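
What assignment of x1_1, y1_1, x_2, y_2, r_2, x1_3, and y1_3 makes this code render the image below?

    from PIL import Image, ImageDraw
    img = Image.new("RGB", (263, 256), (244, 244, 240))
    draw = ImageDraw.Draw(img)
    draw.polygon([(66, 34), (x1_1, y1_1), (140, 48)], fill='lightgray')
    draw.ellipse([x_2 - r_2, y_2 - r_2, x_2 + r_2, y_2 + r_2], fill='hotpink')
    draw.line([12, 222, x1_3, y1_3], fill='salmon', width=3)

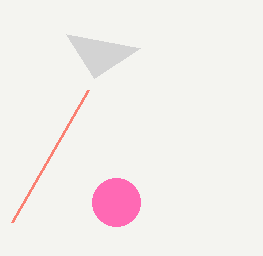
x1_1 = 94; y1_1 = 78; x_2 = 116; y_2 = 202; r_2 = 24; x1_3 = 88; y1_3 = 90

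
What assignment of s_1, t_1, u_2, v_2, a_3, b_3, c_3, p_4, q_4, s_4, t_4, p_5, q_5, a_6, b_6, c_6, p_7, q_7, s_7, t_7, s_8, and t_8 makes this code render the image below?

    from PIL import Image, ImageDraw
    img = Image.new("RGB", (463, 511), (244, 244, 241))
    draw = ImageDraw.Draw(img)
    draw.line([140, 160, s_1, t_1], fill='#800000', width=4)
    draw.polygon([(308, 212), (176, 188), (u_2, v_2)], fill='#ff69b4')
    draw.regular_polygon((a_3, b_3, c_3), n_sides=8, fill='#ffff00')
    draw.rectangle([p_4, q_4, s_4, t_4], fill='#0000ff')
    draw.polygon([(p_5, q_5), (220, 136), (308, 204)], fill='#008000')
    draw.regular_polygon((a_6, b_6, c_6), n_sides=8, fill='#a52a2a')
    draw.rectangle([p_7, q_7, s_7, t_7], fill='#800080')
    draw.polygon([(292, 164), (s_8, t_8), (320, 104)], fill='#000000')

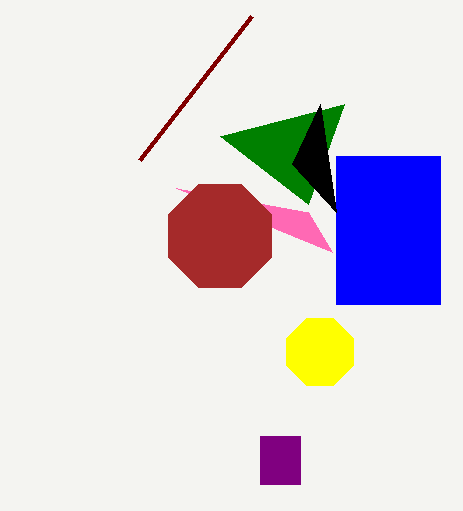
s_1 = 252, t_1 = 16, u_2 = 332, v_2 = 252, a_3 = 320, b_3 = 352, c_3 = 36, p_4 = 336, q_4 = 156, s_4 = 440, t_4 = 304, p_5 = 344, q_5 = 104, a_6 = 220, b_6 = 236, c_6 = 56, p_7 = 260, q_7 = 436, s_7 = 300, t_7 = 484, s_8 = 336, t_8 = 212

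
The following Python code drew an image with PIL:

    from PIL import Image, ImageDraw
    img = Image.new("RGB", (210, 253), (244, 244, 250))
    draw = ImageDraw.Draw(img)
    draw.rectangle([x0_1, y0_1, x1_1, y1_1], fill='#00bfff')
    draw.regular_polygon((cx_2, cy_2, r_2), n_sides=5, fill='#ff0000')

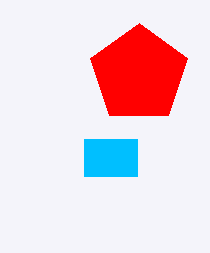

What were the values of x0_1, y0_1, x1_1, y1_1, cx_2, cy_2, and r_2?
x0_1 = 84, y0_1 = 139, x1_1 = 137, y1_1 = 176, cx_2 = 139, cy_2 = 74, r_2 = 51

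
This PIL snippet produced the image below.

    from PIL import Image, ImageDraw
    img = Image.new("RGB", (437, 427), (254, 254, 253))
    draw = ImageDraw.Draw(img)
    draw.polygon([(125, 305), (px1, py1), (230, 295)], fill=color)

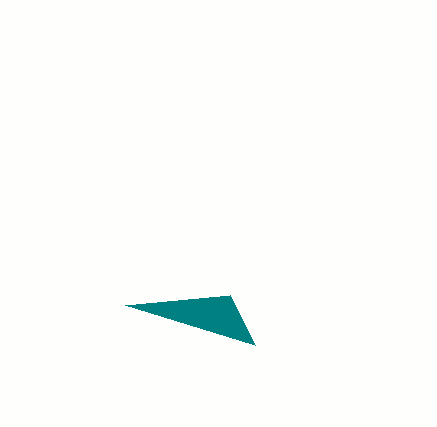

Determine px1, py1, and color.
px1 = 255; py1 = 345; color = 'teal'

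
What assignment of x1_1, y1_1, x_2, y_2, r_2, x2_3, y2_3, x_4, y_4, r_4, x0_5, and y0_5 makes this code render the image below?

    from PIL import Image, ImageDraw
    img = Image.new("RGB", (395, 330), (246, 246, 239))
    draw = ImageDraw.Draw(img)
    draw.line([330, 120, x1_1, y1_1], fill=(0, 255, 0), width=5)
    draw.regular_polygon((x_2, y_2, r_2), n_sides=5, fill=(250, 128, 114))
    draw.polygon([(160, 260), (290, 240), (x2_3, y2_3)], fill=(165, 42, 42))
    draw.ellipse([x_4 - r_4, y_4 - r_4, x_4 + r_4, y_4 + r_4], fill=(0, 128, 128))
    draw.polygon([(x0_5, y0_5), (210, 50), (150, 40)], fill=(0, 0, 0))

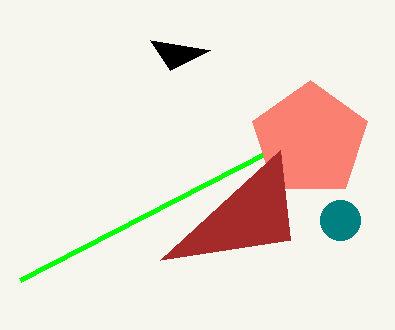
x1_1 = 20, y1_1 = 280, x_2 = 310, y_2 = 140, r_2 = 60, x2_3 = 280, y2_3 = 150, x_4 = 340, y_4 = 220, r_4 = 20, x0_5 = 170, y0_5 = 70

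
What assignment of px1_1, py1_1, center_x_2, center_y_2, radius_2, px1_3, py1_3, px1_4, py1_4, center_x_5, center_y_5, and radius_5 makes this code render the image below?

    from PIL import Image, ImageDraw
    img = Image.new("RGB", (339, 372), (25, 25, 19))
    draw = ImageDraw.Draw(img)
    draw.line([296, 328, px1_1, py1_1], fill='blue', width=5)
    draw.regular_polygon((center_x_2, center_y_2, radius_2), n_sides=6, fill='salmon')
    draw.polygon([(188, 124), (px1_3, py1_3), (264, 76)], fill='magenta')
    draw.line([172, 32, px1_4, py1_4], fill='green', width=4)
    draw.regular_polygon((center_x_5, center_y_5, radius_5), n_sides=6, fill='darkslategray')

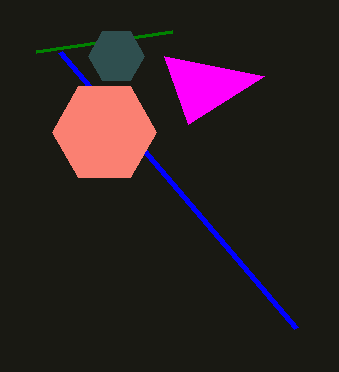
px1_1 = 60, py1_1 = 52, center_x_2 = 104, center_y_2 = 132, radius_2 = 52, px1_3 = 164, py1_3 = 56, px1_4 = 36, py1_4 = 52, center_x_5 = 116, center_y_5 = 56, radius_5 = 28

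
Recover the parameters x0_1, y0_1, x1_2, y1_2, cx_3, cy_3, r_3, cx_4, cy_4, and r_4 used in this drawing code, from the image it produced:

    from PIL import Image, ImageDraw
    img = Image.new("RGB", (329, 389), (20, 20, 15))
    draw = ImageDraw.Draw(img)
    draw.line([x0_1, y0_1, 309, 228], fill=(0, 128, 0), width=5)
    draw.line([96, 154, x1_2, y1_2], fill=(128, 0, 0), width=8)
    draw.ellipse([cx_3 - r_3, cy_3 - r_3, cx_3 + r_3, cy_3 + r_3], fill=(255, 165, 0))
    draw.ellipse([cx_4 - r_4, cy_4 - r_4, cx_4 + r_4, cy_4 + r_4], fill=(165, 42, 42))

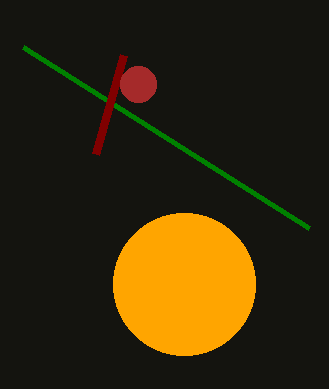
x0_1 = 23, y0_1 = 47, x1_2 = 124, y1_2 = 55, cx_3 = 184, cy_3 = 284, r_3 = 71, cx_4 = 138, cy_4 = 84, r_4 = 18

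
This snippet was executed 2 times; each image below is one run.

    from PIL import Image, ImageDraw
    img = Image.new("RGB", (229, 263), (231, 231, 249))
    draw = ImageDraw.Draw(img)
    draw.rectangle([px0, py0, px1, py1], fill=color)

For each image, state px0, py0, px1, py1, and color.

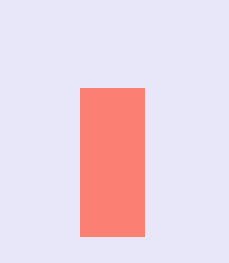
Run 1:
px0 = 80; py0 = 88; px1 = 144; py1 = 236; color = 'salmon'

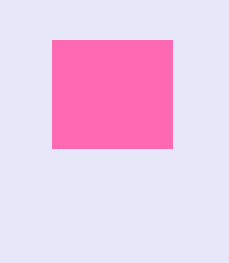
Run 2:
px0 = 52; py0 = 40; px1 = 172; py1 = 148; color = 'hotpink'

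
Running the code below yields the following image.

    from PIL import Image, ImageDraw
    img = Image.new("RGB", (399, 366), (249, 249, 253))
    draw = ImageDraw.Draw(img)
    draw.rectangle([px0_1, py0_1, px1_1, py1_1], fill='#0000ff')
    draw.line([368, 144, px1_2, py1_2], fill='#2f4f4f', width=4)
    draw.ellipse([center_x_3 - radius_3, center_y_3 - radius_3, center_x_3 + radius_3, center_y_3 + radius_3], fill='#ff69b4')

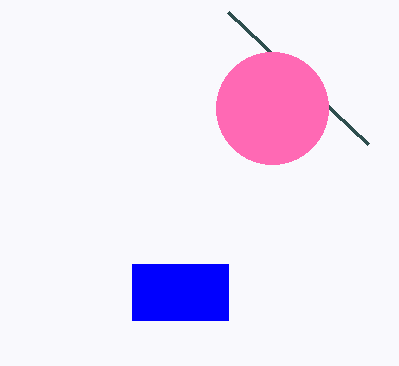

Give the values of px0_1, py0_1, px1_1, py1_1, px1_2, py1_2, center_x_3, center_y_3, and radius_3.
px0_1 = 132; py0_1 = 264; px1_1 = 228; py1_1 = 320; px1_2 = 228; py1_2 = 12; center_x_3 = 272; center_y_3 = 108; radius_3 = 56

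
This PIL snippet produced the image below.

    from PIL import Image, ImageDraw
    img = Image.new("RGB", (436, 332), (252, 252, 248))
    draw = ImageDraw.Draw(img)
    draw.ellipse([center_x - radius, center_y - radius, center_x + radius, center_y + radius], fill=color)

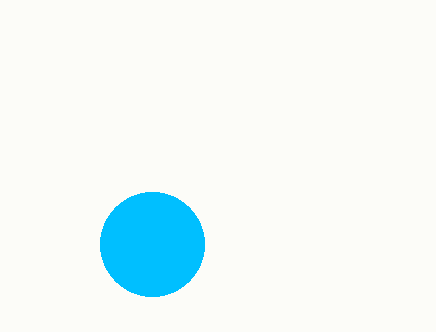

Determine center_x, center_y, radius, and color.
center_x = 152, center_y = 244, radius = 52, color = 'deepskyblue'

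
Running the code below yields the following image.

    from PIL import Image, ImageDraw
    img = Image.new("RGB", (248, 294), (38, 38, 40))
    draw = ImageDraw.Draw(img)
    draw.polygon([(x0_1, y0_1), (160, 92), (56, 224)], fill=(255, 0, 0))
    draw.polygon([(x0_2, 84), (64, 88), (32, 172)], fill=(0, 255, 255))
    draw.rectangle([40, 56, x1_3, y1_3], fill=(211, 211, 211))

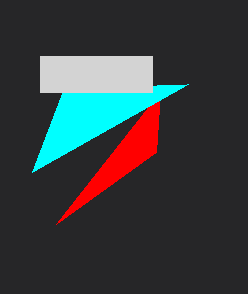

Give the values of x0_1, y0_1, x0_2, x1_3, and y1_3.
x0_1 = 156
y0_1 = 152
x0_2 = 188
x1_3 = 152
y1_3 = 92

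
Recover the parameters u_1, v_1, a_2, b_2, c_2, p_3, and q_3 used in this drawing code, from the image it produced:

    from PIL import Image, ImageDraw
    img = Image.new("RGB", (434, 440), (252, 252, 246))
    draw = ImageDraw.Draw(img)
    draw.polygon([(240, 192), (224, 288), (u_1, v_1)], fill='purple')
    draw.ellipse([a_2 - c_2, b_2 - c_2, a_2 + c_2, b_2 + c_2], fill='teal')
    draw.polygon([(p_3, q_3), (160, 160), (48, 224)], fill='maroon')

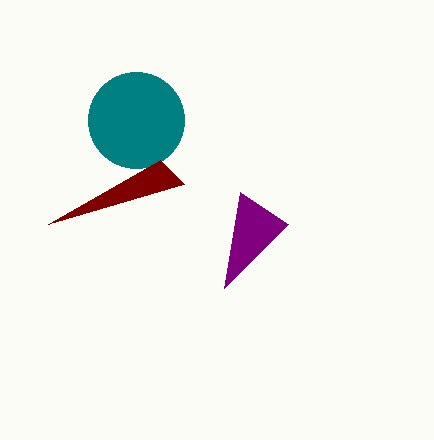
u_1 = 288; v_1 = 224; a_2 = 136; b_2 = 120; c_2 = 48; p_3 = 184; q_3 = 184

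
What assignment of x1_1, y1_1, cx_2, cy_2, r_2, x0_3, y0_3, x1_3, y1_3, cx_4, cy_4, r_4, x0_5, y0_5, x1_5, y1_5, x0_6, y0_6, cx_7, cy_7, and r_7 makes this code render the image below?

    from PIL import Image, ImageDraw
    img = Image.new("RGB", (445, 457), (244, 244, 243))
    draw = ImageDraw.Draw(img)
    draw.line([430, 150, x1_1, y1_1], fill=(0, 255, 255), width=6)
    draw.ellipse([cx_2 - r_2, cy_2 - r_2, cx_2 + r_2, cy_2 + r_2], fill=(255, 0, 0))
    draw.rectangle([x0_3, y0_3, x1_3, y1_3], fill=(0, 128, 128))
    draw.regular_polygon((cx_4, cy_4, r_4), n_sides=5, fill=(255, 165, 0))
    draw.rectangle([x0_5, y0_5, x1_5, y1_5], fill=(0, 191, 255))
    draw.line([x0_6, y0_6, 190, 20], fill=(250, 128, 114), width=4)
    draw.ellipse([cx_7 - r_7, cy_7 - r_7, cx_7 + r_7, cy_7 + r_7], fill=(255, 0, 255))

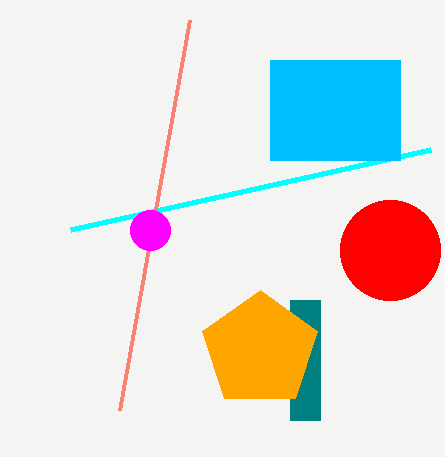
x1_1 = 70
y1_1 = 230
cx_2 = 390
cy_2 = 250
r_2 = 50
x0_3 = 290
y0_3 = 300
x1_3 = 320
y1_3 = 420
cx_4 = 260
cy_4 = 350
r_4 = 60
x0_5 = 270
y0_5 = 60
x1_5 = 400
y1_5 = 160
x0_6 = 120
y0_6 = 410
cx_7 = 150
cy_7 = 230
r_7 = 20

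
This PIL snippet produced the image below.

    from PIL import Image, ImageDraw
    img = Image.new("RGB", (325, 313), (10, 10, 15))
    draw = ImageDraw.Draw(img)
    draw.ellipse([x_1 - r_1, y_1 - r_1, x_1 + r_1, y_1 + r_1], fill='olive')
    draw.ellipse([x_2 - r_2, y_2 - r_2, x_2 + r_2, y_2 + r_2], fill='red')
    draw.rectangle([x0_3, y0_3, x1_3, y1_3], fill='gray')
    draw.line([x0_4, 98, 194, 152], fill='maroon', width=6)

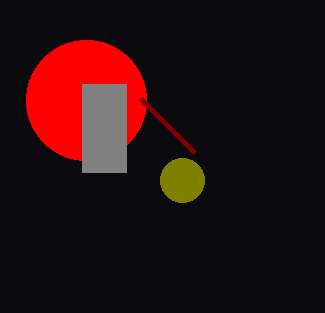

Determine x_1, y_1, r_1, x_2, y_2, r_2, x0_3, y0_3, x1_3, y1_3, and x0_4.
x_1 = 182; y_1 = 180; r_1 = 22; x_2 = 86; y_2 = 100; r_2 = 60; x0_3 = 82; y0_3 = 84; x1_3 = 126; y1_3 = 172; x0_4 = 140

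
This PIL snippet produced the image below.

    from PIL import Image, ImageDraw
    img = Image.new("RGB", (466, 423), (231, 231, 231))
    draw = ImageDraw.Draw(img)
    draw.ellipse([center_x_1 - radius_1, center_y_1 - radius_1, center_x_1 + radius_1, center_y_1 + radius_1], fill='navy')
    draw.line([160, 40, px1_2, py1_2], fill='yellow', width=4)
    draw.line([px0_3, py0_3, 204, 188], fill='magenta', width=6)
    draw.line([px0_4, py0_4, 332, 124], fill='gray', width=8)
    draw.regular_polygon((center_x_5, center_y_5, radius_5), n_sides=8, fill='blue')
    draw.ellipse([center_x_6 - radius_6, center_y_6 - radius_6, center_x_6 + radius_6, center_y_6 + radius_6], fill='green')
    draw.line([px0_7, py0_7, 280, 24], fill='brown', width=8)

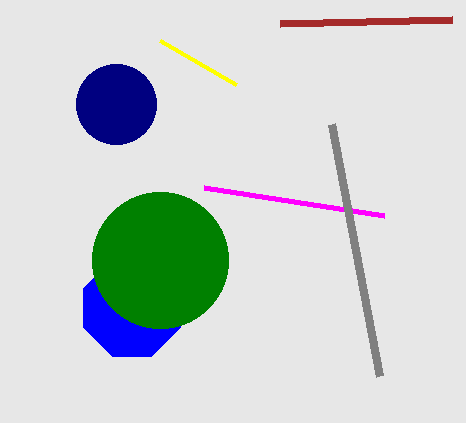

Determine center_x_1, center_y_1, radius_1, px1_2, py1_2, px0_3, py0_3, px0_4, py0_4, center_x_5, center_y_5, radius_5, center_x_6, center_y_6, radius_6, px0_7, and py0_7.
center_x_1 = 116, center_y_1 = 104, radius_1 = 40, px1_2 = 236, py1_2 = 84, px0_3 = 384, py0_3 = 216, px0_4 = 380, py0_4 = 376, center_x_5 = 132, center_y_5 = 308, radius_5 = 52, center_x_6 = 160, center_y_6 = 260, radius_6 = 68, px0_7 = 452, py0_7 = 20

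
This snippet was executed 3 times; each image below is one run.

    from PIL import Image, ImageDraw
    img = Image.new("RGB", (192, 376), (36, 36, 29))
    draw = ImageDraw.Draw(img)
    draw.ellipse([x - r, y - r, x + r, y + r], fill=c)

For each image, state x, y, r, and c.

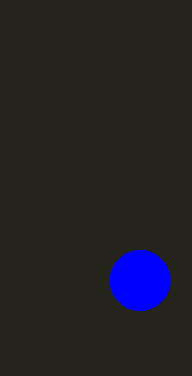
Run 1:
x = 140, y = 280, r = 30, c = 'blue'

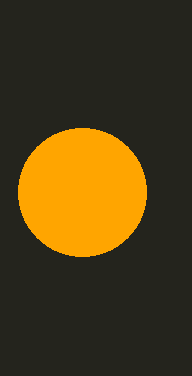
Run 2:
x = 82; y = 192; r = 64; c = 'orange'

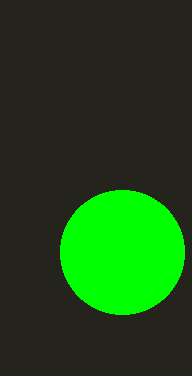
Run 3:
x = 122, y = 252, r = 62, c = 'lime'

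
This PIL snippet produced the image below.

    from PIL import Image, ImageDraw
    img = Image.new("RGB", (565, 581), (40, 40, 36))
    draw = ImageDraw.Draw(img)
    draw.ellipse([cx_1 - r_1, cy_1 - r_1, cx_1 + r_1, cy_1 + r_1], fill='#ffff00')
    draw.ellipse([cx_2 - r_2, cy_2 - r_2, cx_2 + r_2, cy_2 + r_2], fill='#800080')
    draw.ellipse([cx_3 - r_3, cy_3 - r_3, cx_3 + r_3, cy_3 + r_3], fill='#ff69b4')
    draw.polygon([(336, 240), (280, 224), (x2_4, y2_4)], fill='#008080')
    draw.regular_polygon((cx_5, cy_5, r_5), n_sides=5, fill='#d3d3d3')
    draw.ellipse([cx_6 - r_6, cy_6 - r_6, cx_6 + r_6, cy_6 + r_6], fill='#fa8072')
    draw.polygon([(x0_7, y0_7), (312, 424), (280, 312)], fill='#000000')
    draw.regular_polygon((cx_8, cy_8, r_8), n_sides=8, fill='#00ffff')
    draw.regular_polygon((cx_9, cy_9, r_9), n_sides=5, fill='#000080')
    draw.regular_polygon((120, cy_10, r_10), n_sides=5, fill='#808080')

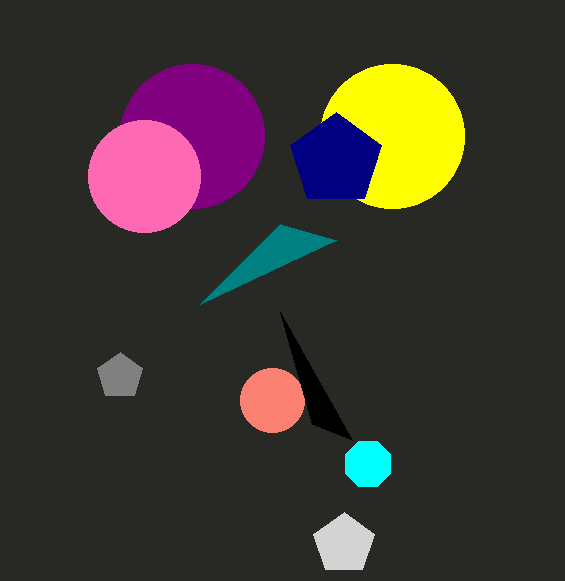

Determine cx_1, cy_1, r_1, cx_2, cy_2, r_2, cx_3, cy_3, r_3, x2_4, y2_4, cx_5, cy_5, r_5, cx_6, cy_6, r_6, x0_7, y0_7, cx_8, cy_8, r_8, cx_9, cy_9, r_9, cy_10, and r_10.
cx_1 = 392, cy_1 = 136, r_1 = 72, cx_2 = 192, cy_2 = 136, r_2 = 72, cx_3 = 144, cy_3 = 176, r_3 = 56, x2_4 = 200, y2_4 = 304, cx_5 = 344, cy_5 = 544, r_5 = 32, cx_6 = 272, cy_6 = 400, r_6 = 32, x0_7 = 352, y0_7 = 440, cx_8 = 368, cy_8 = 464, r_8 = 24, cx_9 = 336, cy_9 = 160, r_9 = 48, cy_10 = 376, r_10 = 24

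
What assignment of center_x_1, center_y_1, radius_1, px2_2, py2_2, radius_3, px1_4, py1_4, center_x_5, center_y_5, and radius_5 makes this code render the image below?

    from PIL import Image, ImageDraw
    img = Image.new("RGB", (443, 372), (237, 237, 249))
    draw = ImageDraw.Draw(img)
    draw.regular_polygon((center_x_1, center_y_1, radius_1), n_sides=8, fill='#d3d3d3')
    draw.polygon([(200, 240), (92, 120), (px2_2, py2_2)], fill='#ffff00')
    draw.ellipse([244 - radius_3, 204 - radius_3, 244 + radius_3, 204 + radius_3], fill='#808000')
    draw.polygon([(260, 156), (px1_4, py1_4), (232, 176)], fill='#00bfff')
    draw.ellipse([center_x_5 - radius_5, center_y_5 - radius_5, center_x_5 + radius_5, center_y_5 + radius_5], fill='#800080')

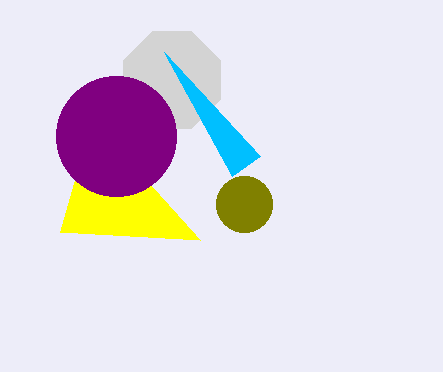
center_x_1 = 172; center_y_1 = 80; radius_1 = 52; px2_2 = 60; py2_2 = 232; radius_3 = 28; px1_4 = 164; py1_4 = 52; center_x_5 = 116; center_y_5 = 136; radius_5 = 60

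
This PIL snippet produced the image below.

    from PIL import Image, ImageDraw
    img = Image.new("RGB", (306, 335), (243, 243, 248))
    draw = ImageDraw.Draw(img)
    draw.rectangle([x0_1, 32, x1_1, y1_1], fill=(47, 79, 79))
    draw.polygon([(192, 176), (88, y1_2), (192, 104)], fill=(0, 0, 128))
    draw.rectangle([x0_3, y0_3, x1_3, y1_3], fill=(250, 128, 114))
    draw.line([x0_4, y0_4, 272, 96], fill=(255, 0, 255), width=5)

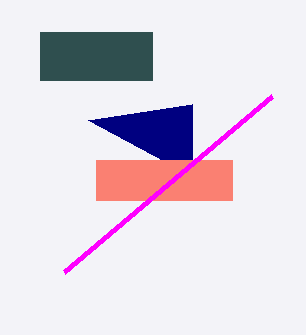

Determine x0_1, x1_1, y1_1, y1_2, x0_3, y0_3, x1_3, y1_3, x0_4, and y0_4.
x0_1 = 40; x1_1 = 152; y1_1 = 80; y1_2 = 120; x0_3 = 96; y0_3 = 160; x1_3 = 232; y1_3 = 200; x0_4 = 64; y0_4 = 272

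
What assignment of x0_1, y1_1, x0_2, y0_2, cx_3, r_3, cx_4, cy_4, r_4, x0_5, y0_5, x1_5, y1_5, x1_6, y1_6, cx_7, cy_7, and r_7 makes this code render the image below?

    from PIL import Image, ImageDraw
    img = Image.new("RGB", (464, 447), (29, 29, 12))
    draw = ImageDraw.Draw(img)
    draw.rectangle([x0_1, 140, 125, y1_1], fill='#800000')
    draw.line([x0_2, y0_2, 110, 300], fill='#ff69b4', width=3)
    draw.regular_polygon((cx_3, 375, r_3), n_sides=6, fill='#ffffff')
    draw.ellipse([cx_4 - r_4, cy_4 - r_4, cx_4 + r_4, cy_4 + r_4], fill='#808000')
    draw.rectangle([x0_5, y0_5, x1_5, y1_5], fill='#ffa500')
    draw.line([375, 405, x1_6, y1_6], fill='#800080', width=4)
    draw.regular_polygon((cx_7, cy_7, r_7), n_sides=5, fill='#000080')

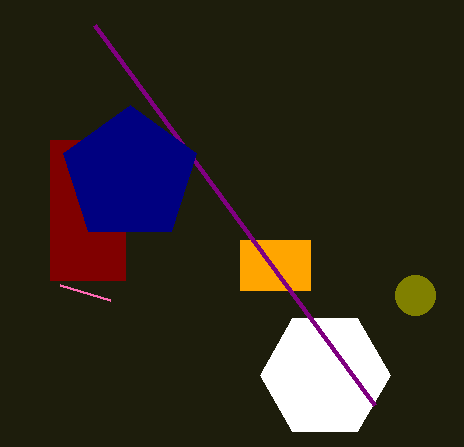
x0_1 = 50, y1_1 = 280, x0_2 = 60, y0_2 = 285, cx_3 = 325, r_3 = 65, cx_4 = 415, cy_4 = 295, r_4 = 20, x0_5 = 240, y0_5 = 240, x1_5 = 310, y1_5 = 290, x1_6 = 95, y1_6 = 25, cx_7 = 130, cy_7 = 175, r_7 = 70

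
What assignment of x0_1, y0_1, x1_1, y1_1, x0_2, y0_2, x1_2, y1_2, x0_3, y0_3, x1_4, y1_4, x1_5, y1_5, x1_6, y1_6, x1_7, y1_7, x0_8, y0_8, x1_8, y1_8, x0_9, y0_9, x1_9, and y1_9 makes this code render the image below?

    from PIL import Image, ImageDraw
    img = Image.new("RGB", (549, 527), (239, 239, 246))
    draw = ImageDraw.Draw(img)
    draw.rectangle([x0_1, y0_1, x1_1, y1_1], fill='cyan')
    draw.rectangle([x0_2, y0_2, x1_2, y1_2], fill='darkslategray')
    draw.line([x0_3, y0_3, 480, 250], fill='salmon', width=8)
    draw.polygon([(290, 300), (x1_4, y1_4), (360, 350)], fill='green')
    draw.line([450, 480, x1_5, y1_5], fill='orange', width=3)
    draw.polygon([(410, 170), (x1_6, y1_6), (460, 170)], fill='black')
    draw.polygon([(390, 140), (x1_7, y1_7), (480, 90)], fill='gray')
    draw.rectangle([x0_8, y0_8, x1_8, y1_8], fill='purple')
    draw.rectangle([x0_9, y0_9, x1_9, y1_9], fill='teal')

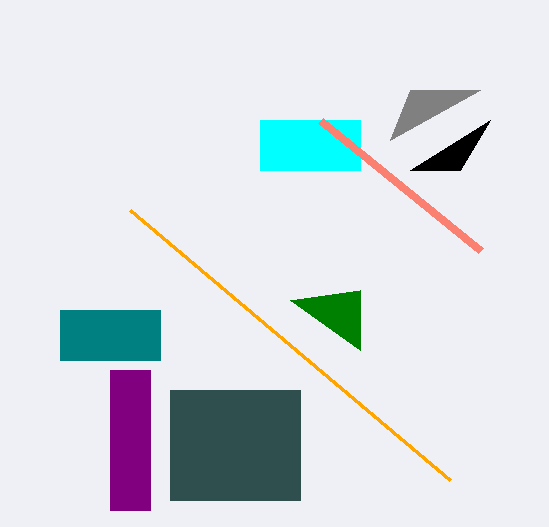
x0_1 = 260, y0_1 = 120, x1_1 = 360, y1_1 = 170, x0_2 = 170, y0_2 = 390, x1_2 = 300, y1_2 = 500, x0_3 = 320, y0_3 = 120, x1_4 = 360, y1_4 = 290, x1_5 = 130, y1_5 = 210, x1_6 = 490, y1_6 = 120, x1_7 = 410, y1_7 = 90, x0_8 = 110, y0_8 = 370, x1_8 = 150, y1_8 = 510, x0_9 = 60, y0_9 = 310, x1_9 = 160, y1_9 = 360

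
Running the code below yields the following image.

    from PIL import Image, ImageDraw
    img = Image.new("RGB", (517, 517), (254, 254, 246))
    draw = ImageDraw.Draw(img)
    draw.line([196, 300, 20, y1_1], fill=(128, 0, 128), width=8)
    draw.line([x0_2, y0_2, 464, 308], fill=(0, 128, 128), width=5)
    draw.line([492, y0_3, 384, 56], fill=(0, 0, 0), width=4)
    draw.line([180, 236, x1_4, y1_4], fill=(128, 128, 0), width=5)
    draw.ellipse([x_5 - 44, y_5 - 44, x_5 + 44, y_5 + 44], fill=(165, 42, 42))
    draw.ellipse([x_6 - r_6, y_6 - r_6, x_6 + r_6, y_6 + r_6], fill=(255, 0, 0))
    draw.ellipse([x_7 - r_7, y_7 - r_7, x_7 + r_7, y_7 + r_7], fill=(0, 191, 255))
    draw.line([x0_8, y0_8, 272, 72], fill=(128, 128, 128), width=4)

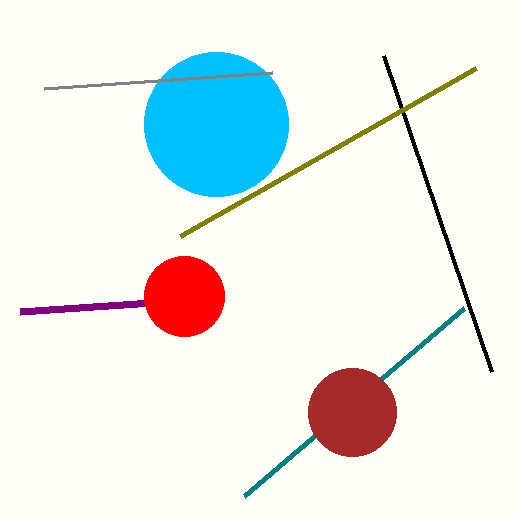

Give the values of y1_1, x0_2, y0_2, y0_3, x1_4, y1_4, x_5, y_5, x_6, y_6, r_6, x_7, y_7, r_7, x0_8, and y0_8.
y1_1 = 312
x0_2 = 244
y0_2 = 496
y0_3 = 372
x1_4 = 476
y1_4 = 68
x_5 = 352
y_5 = 412
x_6 = 184
y_6 = 296
r_6 = 40
x_7 = 216
y_7 = 124
r_7 = 72
x0_8 = 44
y0_8 = 88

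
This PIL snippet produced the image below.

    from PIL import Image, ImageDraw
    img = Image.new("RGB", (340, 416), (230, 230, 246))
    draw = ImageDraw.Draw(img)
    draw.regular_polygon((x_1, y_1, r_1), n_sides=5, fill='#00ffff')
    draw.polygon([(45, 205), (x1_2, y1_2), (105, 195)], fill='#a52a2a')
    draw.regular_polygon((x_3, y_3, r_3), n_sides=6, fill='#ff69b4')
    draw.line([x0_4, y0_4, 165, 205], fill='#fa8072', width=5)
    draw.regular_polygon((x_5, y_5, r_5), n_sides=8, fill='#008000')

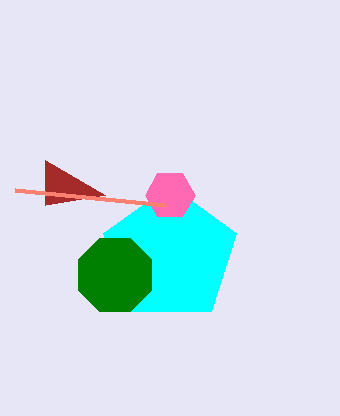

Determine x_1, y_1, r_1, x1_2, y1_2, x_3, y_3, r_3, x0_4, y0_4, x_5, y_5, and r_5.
x_1 = 170; y_1 = 255; r_1 = 70; x1_2 = 45; y1_2 = 160; x_3 = 170; y_3 = 195; r_3 = 25; x0_4 = 15; y0_4 = 190; x_5 = 115; y_5 = 275; r_5 = 40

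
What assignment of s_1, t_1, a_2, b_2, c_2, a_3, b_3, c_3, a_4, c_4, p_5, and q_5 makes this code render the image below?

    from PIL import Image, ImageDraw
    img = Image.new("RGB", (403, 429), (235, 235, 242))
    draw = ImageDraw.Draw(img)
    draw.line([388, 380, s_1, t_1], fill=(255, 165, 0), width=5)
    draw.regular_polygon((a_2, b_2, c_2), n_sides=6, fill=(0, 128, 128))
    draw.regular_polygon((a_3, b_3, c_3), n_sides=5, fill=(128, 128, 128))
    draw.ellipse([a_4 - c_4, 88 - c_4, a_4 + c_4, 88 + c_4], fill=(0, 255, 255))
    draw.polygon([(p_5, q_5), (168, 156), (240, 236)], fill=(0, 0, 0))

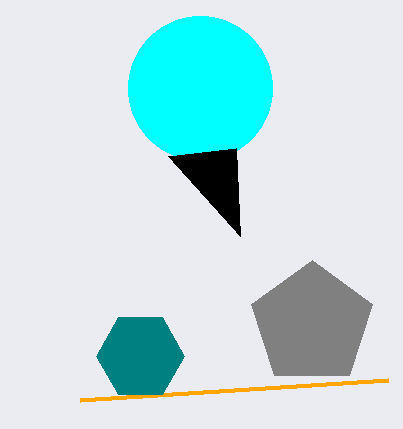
s_1 = 80
t_1 = 400
a_2 = 140
b_2 = 356
c_2 = 44
a_3 = 312
b_3 = 324
c_3 = 64
a_4 = 200
c_4 = 72
p_5 = 236
q_5 = 148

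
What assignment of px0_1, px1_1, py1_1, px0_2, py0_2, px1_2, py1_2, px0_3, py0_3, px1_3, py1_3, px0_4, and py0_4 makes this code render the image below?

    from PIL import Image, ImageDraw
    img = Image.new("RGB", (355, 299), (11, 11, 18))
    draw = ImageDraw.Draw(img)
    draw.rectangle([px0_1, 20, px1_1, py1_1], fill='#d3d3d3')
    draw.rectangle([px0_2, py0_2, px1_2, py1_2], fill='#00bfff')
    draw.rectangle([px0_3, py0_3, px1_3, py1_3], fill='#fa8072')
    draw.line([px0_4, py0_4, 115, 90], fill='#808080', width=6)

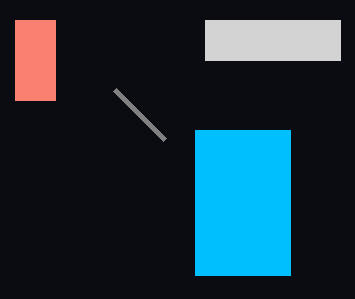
px0_1 = 205; px1_1 = 340; py1_1 = 60; px0_2 = 195; py0_2 = 130; px1_2 = 290; py1_2 = 275; px0_3 = 15; py0_3 = 20; px1_3 = 55; py1_3 = 100; px0_4 = 165; py0_4 = 140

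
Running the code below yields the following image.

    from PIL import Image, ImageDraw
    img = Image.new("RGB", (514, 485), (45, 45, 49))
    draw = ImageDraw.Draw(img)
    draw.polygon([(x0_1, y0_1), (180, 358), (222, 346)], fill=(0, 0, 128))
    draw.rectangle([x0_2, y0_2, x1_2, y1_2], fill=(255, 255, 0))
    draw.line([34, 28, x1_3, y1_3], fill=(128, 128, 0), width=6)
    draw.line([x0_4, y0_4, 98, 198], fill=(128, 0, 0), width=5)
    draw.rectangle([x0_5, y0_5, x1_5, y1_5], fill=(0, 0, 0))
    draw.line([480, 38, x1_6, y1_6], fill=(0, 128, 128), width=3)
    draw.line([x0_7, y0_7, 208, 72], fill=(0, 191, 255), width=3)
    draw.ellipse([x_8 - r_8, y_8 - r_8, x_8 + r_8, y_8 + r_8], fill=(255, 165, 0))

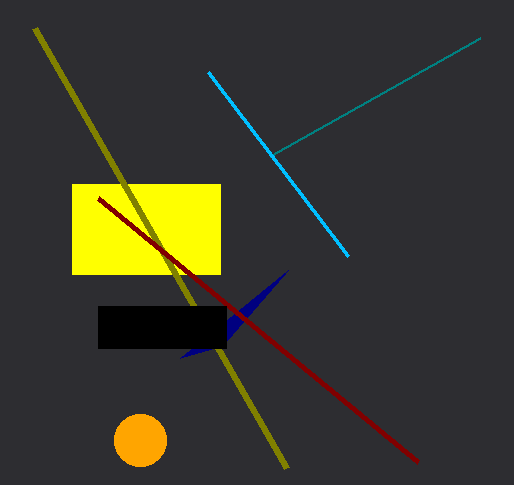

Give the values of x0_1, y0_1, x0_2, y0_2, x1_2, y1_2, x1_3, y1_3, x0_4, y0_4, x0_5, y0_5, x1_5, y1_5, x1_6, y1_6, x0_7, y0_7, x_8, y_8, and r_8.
x0_1 = 288
y0_1 = 270
x0_2 = 72
y0_2 = 184
x1_2 = 220
y1_2 = 274
x1_3 = 286
y1_3 = 468
x0_4 = 418
y0_4 = 462
x0_5 = 98
y0_5 = 306
x1_5 = 226
y1_5 = 348
x1_6 = 270
y1_6 = 156
x0_7 = 348
y0_7 = 256
x_8 = 140
y_8 = 440
r_8 = 26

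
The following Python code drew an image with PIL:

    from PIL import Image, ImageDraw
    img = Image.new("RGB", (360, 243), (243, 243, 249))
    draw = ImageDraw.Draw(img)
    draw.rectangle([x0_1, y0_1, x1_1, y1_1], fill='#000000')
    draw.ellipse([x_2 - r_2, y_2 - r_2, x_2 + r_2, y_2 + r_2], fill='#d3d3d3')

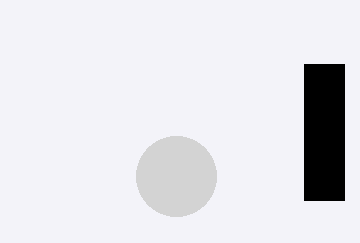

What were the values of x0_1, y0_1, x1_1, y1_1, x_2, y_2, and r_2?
x0_1 = 304; y0_1 = 64; x1_1 = 344; y1_1 = 200; x_2 = 176; y_2 = 176; r_2 = 40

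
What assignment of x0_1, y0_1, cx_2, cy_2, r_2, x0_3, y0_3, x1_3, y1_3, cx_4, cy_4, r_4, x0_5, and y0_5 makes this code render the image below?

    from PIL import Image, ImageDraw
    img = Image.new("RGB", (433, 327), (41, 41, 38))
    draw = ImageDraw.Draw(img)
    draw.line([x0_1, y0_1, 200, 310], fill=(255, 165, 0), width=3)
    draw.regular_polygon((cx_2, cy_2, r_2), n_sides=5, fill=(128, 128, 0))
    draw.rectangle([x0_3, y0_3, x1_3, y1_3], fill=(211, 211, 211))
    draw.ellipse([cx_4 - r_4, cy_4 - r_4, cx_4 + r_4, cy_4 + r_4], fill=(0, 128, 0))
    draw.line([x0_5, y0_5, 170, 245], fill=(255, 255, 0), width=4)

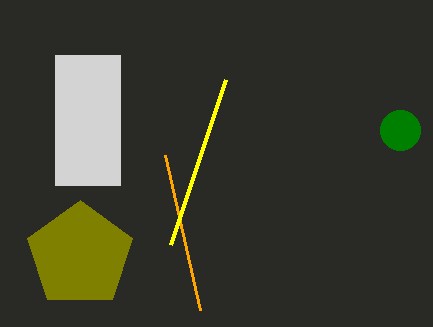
x0_1 = 165; y0_1 = 155; cx_2 = 80; cy_2 = 255; r_2 = 55; x0_3 = 55; y0_3 = 55; x1_3 = 120; y1_3 = 185; cx_4 = 400; cy_4 = 130; r_4 = 20; x0_5 = 225; y0_5 = 80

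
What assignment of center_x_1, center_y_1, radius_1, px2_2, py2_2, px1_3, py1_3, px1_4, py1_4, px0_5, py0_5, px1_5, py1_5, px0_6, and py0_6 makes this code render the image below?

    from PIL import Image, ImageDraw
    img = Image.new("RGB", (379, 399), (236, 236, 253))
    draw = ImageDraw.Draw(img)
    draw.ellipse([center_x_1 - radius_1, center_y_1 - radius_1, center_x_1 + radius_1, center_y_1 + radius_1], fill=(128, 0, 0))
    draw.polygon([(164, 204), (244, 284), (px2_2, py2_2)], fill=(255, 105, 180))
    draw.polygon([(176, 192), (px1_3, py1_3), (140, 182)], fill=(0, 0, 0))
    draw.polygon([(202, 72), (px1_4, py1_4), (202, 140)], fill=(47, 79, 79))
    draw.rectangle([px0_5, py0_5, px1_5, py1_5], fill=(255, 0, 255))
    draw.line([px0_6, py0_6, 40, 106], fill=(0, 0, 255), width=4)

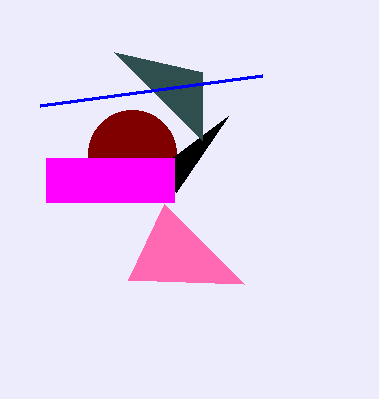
center_x_1 = 132
center_y_1 = 154
radius_1 = 44
px2_2 = 128
py2_2 = 280
px1_3 = 228
py1_3 = 116
px1_4 = 114
py1_4 = 52
px0_5 = 46
py0_5 = 158
px1_5 = 174
py1_5 = 202
px0_6 = 262
py0_6 = 76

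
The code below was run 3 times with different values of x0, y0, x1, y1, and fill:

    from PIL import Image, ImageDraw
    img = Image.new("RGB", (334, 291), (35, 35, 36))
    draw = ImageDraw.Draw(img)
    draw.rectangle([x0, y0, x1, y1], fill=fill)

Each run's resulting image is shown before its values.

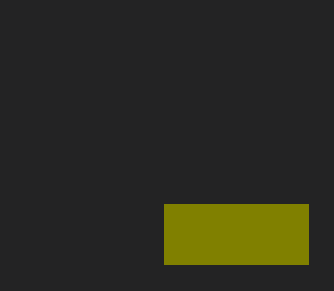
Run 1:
x0 = 164; y0 = 204; x1 = 308; y1 = 264; fill = 'olive'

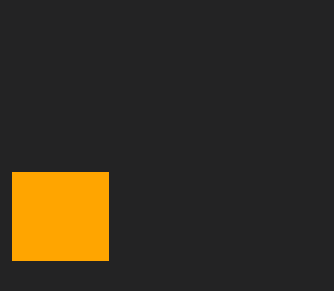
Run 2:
x0 = 12, y0 = 172, x1 = 108, y1 = 260, fill = 'orange'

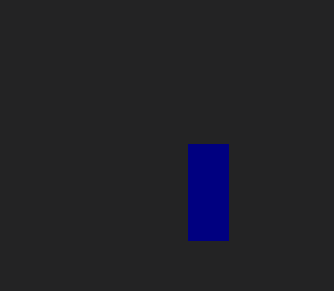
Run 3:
x0 = 188, y0 = 144, x1 = 228, y1 = 240, fill = 'navy'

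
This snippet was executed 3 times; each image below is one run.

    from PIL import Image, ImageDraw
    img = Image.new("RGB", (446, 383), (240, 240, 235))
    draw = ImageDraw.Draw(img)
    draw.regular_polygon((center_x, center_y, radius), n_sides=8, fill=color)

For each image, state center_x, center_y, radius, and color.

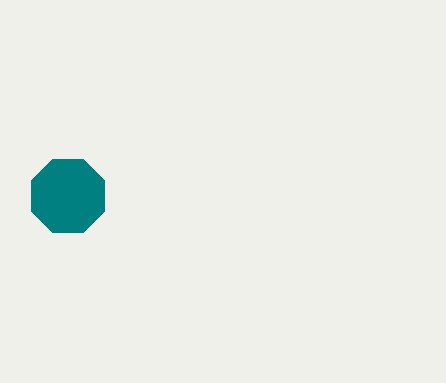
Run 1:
center_x = 68; center_y = 196; radius = 40; color = 'teal'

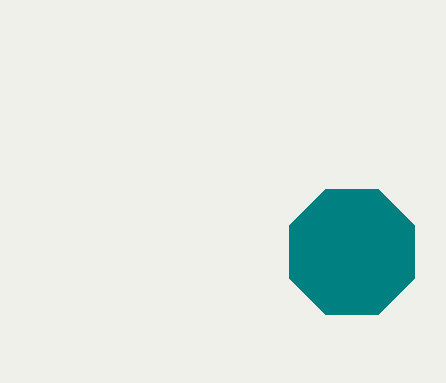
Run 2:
center_x = 352, center_y = 252, radius = 68, color = 'teal'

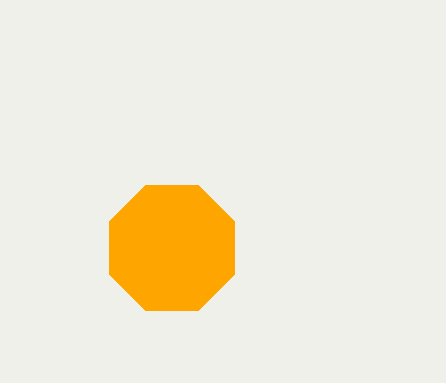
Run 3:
center_x = 172; center_y = 248; radius = 68; color = 'orange'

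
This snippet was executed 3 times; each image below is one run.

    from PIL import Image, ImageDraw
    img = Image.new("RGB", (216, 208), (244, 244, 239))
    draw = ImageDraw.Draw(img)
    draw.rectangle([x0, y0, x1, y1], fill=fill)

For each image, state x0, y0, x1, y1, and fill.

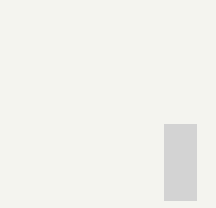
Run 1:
x0 = 164, y0 = 124, x1 = 196, y1 = 200, fill = 'lightgray'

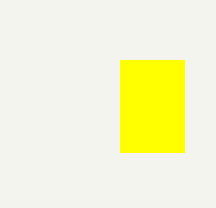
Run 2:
x0 = 120, y0 = 60, x1 = 184, y1 = 152, fill = 'yellow'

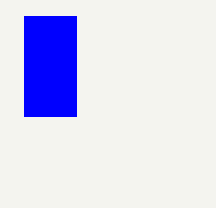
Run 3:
x0 = 24
y0 = 16
x1 = 76
y1 = 116
fill = 'blue'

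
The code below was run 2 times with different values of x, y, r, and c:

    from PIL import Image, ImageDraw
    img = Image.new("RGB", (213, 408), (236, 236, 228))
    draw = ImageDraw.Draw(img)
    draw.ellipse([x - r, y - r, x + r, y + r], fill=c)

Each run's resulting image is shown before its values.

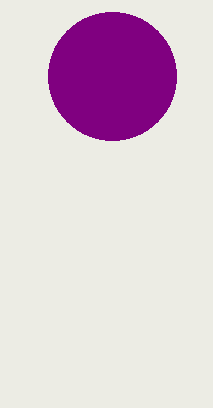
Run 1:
x = 112, y = 76, r = 64, c = 'purple'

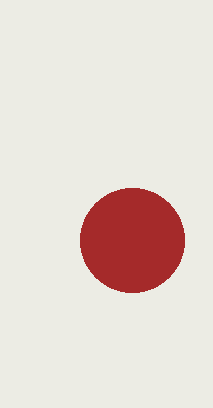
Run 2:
x = 132; y = 240; r = 52; c = 'brown'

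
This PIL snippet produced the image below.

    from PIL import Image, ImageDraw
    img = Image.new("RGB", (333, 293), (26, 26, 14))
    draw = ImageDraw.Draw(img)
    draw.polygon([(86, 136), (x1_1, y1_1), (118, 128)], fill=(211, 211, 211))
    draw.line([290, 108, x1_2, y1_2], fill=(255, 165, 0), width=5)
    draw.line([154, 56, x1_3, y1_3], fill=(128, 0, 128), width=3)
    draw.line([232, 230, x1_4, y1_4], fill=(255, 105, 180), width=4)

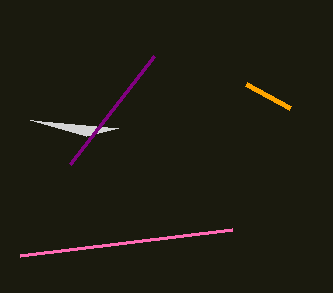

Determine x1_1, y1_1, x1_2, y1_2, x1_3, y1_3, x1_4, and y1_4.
x1_1 = 30; y1_1 = 120; x1_2 = 246; y1_2 = 84; x1_3 = 70; y1_3 = 164; x1_4 = 20; y1_4 = 256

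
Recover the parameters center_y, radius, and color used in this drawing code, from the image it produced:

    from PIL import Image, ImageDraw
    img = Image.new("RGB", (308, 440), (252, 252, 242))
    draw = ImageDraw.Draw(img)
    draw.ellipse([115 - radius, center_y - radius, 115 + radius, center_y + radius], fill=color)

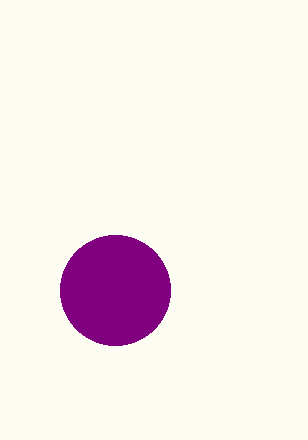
center_y = 290
radius = 55
color = 'purple'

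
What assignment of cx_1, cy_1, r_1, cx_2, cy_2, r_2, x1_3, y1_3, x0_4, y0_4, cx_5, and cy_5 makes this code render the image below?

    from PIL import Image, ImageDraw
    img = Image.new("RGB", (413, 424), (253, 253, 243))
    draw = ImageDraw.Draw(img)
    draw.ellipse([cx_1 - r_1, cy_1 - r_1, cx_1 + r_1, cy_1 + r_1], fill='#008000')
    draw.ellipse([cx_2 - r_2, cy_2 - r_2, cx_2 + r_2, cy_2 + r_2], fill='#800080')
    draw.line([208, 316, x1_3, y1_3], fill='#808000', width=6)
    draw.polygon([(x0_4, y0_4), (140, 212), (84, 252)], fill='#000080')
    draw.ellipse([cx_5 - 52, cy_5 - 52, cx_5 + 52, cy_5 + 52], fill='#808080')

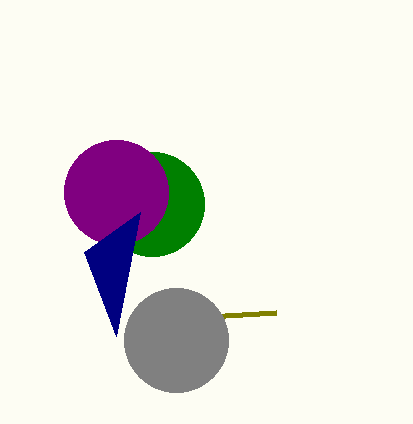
cx_1 = 152
cy_1 = 204
r_1 = 52
cx_2 = 116
cy_2 = 192
r_2 = 52
x1_3 = 276
y1_3 = 312
x0_4 = 116
y0_4 = 336
cx_5 = 176
cy_5 = 340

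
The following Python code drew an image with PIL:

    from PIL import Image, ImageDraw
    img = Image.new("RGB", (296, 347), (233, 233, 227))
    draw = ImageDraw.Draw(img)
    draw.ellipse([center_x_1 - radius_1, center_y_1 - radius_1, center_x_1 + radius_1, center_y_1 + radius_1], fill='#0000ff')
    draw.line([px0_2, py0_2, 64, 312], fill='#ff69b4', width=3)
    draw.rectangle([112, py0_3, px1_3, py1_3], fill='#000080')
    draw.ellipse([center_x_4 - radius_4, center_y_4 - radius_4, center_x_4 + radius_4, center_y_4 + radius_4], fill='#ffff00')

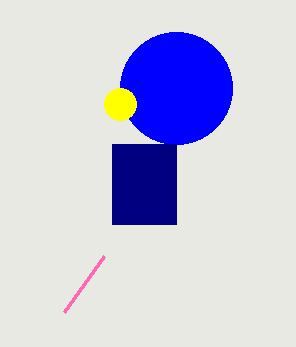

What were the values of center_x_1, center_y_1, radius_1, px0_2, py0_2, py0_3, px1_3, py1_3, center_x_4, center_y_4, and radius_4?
center_x_1 = 176, center_y_1 = 88, radius_1 = 56, px0_2 = 104, py0_2 = 256, py0_3 = 144, px1_3 = 176, py1_3 = 224, center_x_4 = 120, center_y_4 = 104, radius_4 = 16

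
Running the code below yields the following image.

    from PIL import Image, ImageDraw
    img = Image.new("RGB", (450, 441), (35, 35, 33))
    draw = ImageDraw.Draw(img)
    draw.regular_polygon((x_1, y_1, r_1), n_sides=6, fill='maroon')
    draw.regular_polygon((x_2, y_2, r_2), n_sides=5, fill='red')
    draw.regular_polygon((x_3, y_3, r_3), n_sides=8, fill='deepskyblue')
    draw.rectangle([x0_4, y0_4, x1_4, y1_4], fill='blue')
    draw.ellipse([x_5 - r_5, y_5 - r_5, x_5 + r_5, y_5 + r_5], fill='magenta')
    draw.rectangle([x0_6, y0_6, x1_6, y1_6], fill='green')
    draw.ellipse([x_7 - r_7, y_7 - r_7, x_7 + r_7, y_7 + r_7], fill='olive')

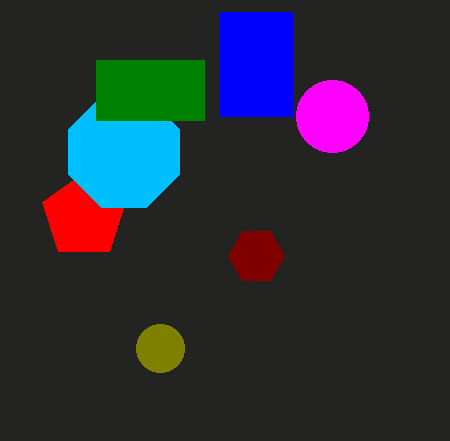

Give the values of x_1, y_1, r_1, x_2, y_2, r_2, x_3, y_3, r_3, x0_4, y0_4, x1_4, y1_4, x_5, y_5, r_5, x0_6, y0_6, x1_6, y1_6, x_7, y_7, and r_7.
x_1 = 256, y_1 = 256, r_1 = 28, x_2 = 84, y_2 = 216, r_2 = 44, x_3 = 124, y_3 = 152, r_3 = 60, x0_4 = 220, y0_4 = 12, x1_4 = 292, y1_4 = 116, x_5 = 332, y_5 = 116, r_5 = 36, x0_6 = 96, y0_6 = 60, x1_6 = 204, y1_6 = 120, x_7 = 160, y_7 = 348, r_7 = 24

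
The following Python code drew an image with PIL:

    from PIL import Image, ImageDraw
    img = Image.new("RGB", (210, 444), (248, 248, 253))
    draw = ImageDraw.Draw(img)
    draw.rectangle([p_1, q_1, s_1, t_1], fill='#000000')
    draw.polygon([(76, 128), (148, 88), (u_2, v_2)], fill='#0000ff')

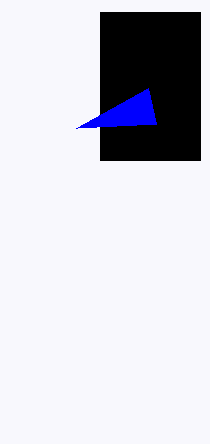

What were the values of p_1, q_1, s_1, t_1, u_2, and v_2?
p_1 = 100
q_1 = 12
s_1 = 200
t_1 = 160
u_2 = 156
v_2 = 124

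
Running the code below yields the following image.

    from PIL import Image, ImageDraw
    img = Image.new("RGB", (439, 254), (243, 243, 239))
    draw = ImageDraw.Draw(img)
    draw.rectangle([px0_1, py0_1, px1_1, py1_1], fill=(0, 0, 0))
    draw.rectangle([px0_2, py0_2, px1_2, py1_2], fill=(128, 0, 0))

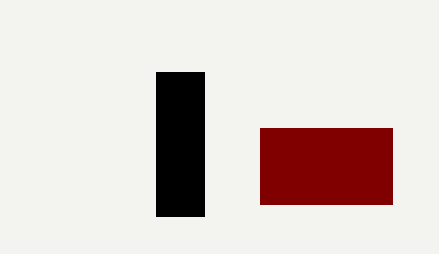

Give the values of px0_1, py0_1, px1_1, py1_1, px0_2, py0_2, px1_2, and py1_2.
px0_1 = 156
py0_1 = 72
px1_1 = 204
py1_1 = 216
px0_2 = 260
py0_2 = 128
px1_2 = 392
py1_2 = 204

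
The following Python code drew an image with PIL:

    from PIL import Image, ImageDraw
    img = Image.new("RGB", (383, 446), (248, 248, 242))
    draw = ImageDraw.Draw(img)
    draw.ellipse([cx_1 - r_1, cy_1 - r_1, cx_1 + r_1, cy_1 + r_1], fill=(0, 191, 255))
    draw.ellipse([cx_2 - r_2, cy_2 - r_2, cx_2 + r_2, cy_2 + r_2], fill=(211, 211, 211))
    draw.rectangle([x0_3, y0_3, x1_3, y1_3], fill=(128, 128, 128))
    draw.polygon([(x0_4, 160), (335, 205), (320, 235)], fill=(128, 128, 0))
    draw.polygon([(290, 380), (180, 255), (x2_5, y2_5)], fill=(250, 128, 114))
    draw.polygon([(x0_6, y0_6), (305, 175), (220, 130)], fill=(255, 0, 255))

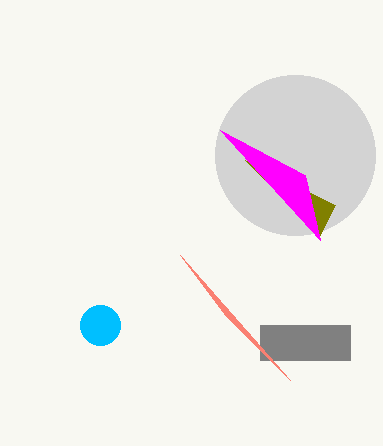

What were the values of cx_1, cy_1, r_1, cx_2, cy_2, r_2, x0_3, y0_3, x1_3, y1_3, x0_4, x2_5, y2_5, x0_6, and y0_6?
cx_1 = 100; cy_1 = 325; r_1 = 20; cx_2 = 295; cy_2 = 155; r_2 = 80; x0_3 = 260; y0_3 = 325; x1_3 = 350; y1_3 = 360; x0_4 = 245; x2_5 = 225; y2_5 = 315; x0_6 = 320; y0_6 = 240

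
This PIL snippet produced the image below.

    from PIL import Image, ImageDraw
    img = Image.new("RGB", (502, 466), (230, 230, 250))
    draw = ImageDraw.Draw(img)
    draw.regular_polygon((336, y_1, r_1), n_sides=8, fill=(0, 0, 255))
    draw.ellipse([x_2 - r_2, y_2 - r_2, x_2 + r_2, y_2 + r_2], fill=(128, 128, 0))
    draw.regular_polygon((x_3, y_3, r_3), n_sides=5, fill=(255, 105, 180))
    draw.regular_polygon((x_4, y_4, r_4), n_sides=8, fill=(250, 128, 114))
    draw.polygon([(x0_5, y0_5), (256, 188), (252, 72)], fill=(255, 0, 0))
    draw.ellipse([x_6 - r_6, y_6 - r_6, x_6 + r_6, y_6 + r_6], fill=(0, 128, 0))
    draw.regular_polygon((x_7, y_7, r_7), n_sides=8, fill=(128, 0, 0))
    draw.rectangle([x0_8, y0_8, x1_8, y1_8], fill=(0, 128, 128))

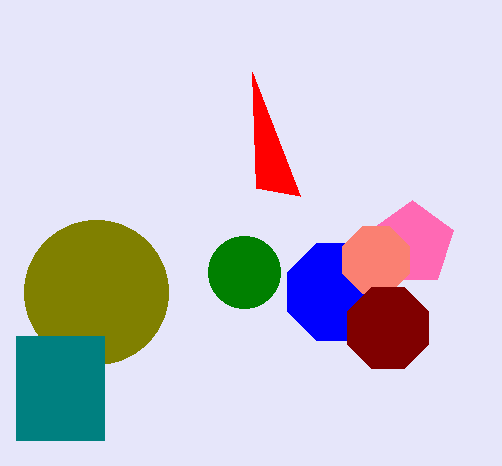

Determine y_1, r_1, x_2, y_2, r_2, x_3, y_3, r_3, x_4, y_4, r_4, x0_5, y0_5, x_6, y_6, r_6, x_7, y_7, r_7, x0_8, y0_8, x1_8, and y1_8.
y_1 = 292
r_1 = 52
x_2 = 96
y_2 = 292
r_2 = 72
x_3 = 412
y_3 = 244
r_3 = 44
x_4 = 376
y_4 = 260
r_4 = 36
x0_5 = 300
y0_5 = 196
x_6 = 244
y_6 = 272
r_6 = 36
x_7 = 388
y_7 = 328
r_7 = 44
x0_8 = 16
y0_8 = 336
x1_8 = 104
y1_8 = 440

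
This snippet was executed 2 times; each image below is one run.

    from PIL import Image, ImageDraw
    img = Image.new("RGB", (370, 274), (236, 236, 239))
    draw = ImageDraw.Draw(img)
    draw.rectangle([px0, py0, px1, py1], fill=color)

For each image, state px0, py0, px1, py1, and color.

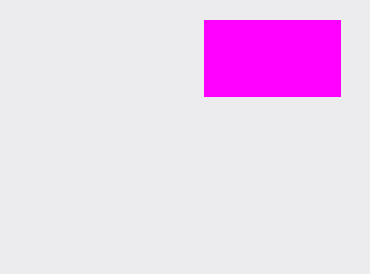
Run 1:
px0 = 204; py0 = 20; px1 = 340; py1 = 96; color = 'magenta'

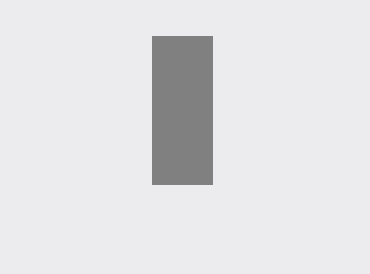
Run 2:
px0 = 152
py0 = 36
px1 = 212
py1 = 184
color = 'gray'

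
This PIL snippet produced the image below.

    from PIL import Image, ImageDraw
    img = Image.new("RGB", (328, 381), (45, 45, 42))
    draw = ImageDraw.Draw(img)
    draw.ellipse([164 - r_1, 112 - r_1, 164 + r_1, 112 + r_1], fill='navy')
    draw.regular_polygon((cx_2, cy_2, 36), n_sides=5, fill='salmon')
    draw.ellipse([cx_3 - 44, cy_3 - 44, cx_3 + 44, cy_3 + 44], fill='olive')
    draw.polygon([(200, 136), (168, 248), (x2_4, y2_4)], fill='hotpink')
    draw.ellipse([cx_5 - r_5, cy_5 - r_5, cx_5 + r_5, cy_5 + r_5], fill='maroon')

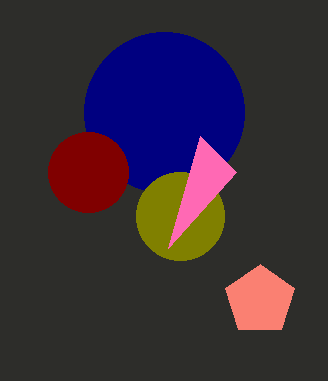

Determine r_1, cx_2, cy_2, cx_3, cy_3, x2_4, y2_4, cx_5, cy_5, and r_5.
r_1 = 80
cx_2 = 260
cy_2 = 300
cx_3 = 180
cy_3 = 216
x2_4 = 236
y2_4 = 172
cx_5 = 88
cy_5 = 172
r_5 = 40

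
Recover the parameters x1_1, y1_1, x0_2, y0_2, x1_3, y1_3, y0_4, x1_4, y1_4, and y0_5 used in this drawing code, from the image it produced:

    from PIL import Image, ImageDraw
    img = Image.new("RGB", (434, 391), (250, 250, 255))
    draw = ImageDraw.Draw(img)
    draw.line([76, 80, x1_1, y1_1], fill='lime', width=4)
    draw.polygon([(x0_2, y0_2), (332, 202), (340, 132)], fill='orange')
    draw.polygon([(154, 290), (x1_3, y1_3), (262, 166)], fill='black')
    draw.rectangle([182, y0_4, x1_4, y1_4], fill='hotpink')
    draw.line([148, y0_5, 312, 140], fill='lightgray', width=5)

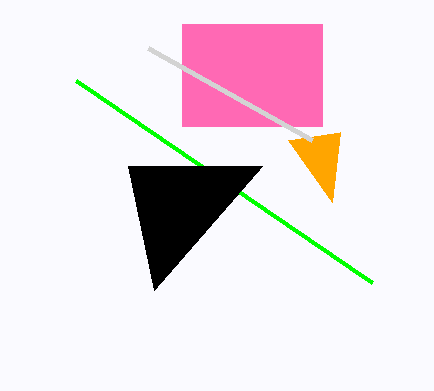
x1_1 = 372
y1_1 = 282
x0_2 = 288
y0_2 = 140
x1_3 = 128
y1_3 = 166
y0_4 = 24
x1_4 = 322
y1_4 = 126
y0_5 = 48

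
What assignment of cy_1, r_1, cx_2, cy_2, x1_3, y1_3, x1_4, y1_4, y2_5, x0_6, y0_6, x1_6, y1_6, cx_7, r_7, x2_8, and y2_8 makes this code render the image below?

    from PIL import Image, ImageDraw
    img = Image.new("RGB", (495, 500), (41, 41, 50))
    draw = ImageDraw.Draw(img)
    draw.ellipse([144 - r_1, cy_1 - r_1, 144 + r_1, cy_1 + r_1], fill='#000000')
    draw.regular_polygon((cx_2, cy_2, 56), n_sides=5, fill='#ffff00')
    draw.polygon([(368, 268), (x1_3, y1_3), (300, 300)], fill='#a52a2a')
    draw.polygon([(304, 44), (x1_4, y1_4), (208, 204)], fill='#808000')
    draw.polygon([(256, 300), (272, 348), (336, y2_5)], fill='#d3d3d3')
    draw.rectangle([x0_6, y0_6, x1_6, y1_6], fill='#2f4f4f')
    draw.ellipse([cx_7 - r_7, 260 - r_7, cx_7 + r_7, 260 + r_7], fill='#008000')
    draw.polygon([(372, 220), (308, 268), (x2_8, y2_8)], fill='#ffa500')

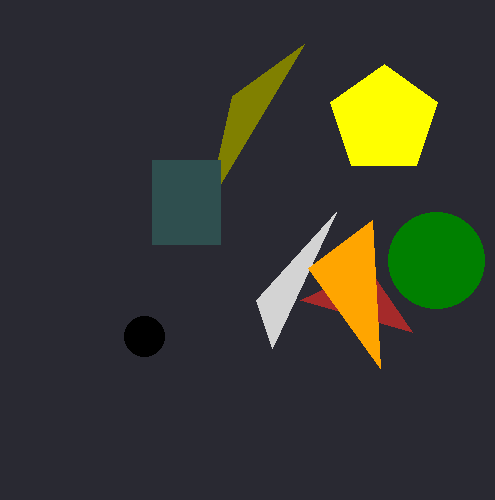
cy_1 = 336; r_1 = 20; cx_2 = 384; cy_2 = 120; x1_3 = 412; y1_3 = 332; x1_4 = 232; y1_4 = 96; y2_5 = 212; x0_6 = 152; y0_6 = 160; x1_6 = 220; y1_6 = 244; cx_7 = 436; r_7 = 48; x2_8 = 380; y2_8 = 368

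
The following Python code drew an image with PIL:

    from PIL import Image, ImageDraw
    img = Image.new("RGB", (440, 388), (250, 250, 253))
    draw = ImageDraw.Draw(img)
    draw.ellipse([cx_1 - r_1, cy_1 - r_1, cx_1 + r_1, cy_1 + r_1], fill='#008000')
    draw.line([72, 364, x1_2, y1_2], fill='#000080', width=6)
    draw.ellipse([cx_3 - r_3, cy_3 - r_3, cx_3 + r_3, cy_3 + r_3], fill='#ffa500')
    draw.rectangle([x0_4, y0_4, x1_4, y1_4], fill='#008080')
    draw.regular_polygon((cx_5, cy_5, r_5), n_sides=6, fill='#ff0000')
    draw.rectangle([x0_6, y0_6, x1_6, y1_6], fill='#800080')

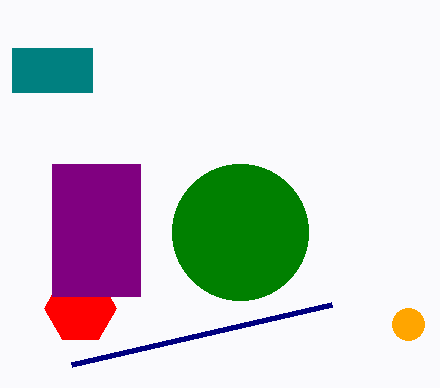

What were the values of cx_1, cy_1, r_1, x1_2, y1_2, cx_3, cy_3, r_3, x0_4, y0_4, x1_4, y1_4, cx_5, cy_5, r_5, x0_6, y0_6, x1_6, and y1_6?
cx_1 = 240, cy_1 = 232, r_1 = 68, x1_2 = 332, y1_2 = 304, cx_3 = 408, cy_3 = 324, r_3 = 16, x0_4 = 12, y0_4 = 48, x1_4 = 92, y1_4 = 92, cx_5 = 80, cy_5 = 308, r_5 = 36, x0_6 = 52, y0_6 = 164, x1_6 = 140, y1_6 = 296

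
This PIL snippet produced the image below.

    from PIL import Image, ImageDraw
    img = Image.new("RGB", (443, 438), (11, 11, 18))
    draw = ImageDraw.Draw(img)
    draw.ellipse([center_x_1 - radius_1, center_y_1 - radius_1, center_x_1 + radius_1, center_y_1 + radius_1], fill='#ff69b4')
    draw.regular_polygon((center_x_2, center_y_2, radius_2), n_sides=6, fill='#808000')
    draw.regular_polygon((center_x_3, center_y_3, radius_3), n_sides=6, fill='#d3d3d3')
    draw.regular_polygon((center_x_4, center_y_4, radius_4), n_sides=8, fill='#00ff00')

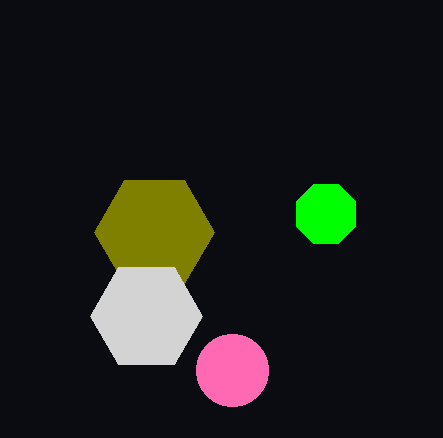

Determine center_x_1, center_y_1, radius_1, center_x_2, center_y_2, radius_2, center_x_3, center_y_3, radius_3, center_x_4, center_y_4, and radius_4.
center_x_1 = 232
center_y_1 = 370
radius_1 = 36
center_x_2 = 154
center_y_2 = 232
radius_2 = 60
center_x_3 = 146
center_y_3 = 316
radius_3 = 56
center_x_4 = 326
center_y_4 = 214
radius_4 = 32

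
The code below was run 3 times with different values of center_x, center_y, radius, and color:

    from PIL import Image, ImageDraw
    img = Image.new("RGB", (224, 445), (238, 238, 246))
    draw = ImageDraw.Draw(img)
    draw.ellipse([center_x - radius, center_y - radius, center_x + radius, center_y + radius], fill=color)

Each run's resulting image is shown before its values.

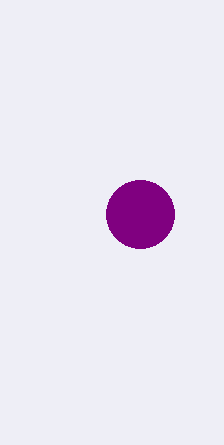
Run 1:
center_x = 140
center_y = 214
radius = 34
color = 'purple'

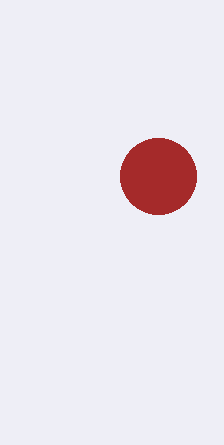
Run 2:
center_x = 158, center_y = 176, radius = 38, color = 'brown'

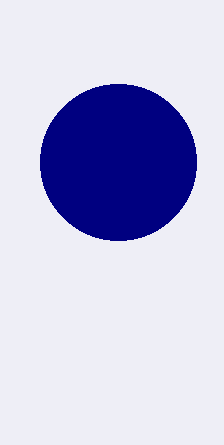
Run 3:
center_x = 118
center_y = 162
radius = 78
color = 'navy'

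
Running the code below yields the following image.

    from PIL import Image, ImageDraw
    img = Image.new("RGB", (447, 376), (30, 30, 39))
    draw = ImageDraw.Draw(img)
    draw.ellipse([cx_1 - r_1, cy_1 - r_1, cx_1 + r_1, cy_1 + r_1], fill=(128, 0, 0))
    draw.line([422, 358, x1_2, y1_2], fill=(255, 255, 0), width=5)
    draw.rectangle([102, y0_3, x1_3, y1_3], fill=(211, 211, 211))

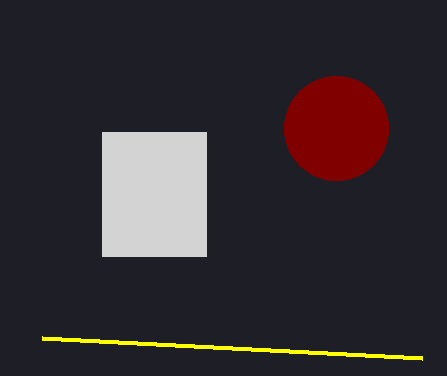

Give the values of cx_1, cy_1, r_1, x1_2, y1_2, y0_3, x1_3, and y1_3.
cx_1 = 336; cy_1 = 128; r_1 = 52; x1_2 = 42; y1_2 = 338; y0_3 = 132; x1_3 = 206; y1_3 = 256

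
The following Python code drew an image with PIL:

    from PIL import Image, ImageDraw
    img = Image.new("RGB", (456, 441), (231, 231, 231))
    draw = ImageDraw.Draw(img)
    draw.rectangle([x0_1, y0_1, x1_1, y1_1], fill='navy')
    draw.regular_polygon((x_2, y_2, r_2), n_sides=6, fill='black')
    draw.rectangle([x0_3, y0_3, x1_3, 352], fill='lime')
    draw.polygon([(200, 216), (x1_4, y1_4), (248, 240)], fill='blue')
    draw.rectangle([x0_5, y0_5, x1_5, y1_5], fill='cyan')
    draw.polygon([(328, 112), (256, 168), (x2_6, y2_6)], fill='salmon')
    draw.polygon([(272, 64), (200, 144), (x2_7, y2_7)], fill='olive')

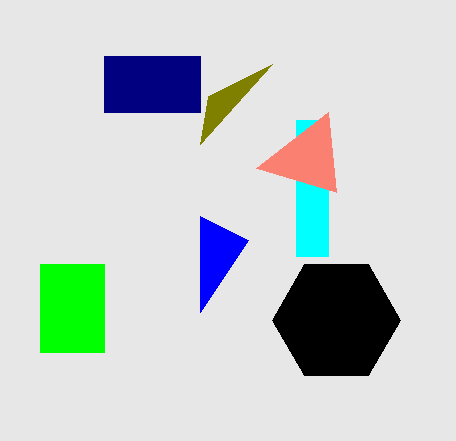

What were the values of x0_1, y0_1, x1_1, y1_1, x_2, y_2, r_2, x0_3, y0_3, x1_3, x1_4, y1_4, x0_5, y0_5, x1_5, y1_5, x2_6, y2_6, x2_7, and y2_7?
x0_1 = 104; y0_1 = 56; x1_1 = 200; y1_1 = 112; x_2 = 336; y_2 = 320; r_2 = 64; x0_3 = 40; y0_3 = 264; x1_3 = 104; x1_4 = 200; y1_4 = 312; x0_5 = 296; y0_5 = 120; x1_5 = 328; y1_5 = 256; x2_6 = 336; y2_6 = 192; x2_7 = 208; y2_7 = 96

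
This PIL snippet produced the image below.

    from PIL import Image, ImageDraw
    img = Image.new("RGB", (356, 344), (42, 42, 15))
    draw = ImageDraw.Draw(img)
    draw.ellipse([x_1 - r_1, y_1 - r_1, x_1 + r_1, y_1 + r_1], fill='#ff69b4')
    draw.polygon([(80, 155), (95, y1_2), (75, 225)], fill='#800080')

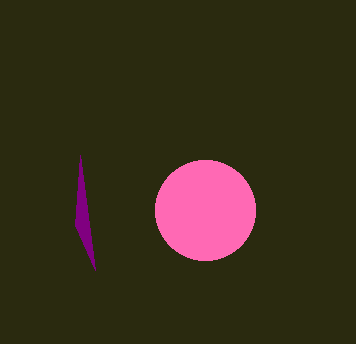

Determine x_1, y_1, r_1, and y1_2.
x_1 = 205, y_1 = 210, r_1 = 50, y1_2 = 270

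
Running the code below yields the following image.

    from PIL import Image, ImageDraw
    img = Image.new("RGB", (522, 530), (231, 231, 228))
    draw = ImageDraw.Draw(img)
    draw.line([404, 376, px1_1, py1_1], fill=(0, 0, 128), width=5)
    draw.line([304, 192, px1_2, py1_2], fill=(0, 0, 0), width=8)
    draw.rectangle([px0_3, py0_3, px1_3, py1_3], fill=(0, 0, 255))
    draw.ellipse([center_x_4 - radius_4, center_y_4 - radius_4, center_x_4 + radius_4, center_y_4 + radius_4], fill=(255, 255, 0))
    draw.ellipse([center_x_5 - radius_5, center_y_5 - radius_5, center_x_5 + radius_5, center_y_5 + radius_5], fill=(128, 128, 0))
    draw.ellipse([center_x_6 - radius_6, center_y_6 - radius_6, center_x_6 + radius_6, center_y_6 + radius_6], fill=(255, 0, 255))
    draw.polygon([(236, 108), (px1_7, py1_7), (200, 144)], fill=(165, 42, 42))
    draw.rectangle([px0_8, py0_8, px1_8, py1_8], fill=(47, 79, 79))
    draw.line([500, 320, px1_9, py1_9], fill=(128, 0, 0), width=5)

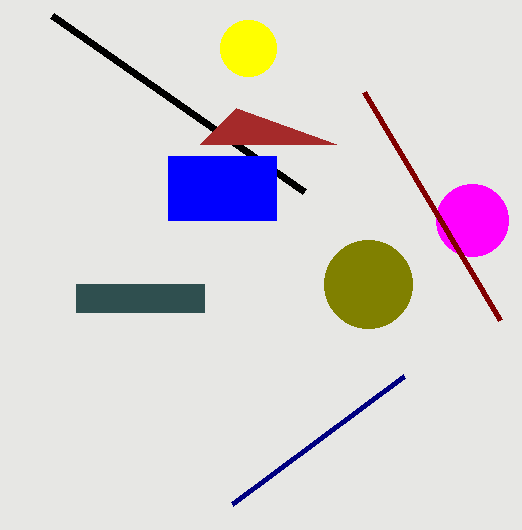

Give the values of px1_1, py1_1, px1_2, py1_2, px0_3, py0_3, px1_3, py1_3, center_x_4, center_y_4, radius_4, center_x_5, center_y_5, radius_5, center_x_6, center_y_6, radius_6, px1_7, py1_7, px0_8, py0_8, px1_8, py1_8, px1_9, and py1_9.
px1_1 = 232; py1_1 = 504; px1_2 = 52; py1_2 = 16; px0_3 = 168; py0_3 = 156; px1_3 = 276; py1_3 = 220; center_x_4 = 248; center_y_4 = 48; radius_4 = 28; center_x_5 = 368; center_y_5 = 284; radius_5 = 44; center_x_6 = 472; center_y_6 = 220; radius_6 = 36; px1_7 = 336; py1_7 = 144; px0_8 = 76; py0_8 = 284; px1_8 = 204; py1_8 = 312; px1_9 = 364; py1_9 = 92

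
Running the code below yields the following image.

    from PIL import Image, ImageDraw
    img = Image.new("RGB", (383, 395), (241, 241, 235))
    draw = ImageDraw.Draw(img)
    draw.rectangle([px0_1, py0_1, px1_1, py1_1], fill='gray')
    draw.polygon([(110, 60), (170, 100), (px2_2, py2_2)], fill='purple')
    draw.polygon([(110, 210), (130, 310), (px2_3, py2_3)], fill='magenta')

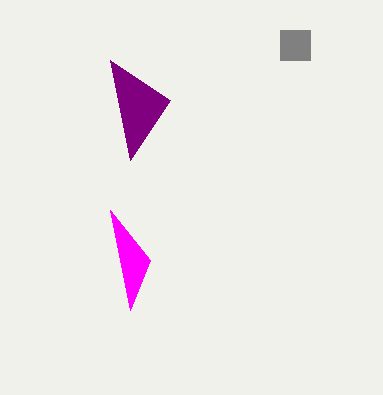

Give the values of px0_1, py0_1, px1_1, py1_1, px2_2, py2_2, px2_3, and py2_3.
px0_1 = 280; py0_1 = 30; px1_1 = 310; py1_1 = 60; px2_2 = 130; py2_2 = 160; px2_3 = 150; py2_3 = 260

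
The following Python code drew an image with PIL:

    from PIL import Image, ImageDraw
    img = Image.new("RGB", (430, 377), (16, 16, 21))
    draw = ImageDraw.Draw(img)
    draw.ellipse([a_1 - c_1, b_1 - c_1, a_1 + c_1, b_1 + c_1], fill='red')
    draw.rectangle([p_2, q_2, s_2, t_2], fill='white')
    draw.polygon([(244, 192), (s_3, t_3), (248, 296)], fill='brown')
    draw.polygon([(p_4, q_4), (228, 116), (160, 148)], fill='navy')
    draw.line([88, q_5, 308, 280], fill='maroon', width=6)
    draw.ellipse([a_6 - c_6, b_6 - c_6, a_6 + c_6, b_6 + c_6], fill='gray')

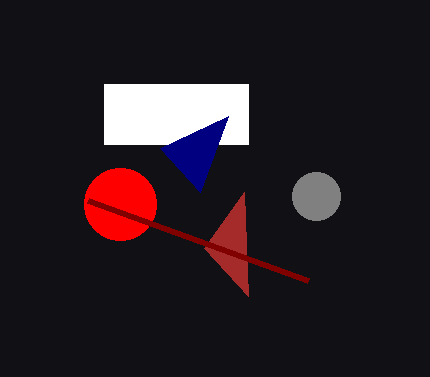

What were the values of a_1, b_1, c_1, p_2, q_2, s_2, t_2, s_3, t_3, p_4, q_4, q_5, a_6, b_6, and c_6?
a_1 = 120
b_1 = 204
c_1 = 36
p_2 = 104
q_2 = 84
s_2 = 248
t_2 = 144
s_3 = 204
t_3 = 248
p_4 = 200
q_4 = 192
q_5 = 200
a_6 = 316
b_6 = 196
c_6 = 24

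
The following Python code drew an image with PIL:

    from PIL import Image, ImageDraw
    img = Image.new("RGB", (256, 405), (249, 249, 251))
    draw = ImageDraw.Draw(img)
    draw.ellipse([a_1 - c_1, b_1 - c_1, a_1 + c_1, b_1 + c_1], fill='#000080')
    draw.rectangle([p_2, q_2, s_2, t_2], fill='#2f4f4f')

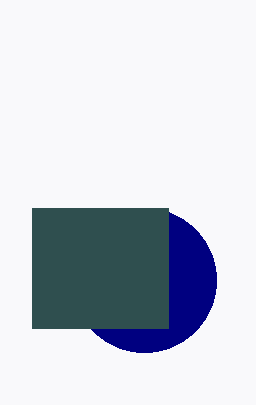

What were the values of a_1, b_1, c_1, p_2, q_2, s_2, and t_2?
a_1 = 144, b_1 = 280, c_1 = 72, p_2 = 32, q_2 = 208, s_2 = 168, t_2 = 328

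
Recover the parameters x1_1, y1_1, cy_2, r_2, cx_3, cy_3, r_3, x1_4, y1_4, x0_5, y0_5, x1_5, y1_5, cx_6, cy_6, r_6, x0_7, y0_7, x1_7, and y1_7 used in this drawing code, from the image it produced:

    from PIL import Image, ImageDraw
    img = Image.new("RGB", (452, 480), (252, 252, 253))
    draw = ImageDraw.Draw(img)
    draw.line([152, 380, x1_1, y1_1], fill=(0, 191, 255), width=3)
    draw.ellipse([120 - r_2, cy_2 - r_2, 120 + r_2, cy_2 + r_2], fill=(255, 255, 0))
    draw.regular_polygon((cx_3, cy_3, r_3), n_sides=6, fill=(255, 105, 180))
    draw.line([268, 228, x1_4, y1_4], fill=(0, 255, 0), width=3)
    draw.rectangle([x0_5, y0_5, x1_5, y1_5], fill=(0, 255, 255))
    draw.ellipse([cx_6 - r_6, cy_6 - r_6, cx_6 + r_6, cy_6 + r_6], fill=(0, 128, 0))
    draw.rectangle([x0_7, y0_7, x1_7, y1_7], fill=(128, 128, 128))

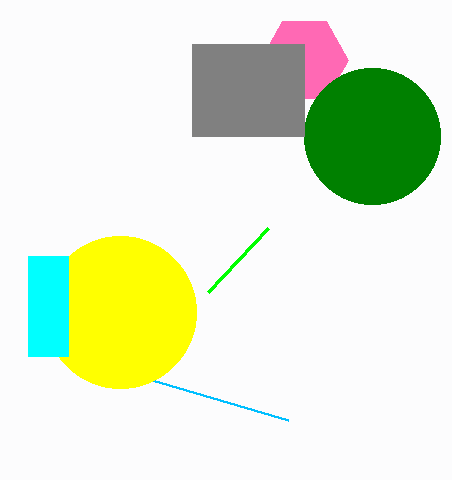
x1_1 = 288; y1_1 = 420; cy_2 = 312; r_2 = 76; cx_3 = 304; cy_3 = 60; r_3 = 44; x1_4 = 208; y1_4 = 292; x0_5 = 28; y0_5 = 256; x1_5 = 68; y1_5 = 356; cx_6 = 372; cy_6 = 136; r_6 = 68; x0_7 = 192; y0_7 = 44; x1_7 = 304; y1_7 = 136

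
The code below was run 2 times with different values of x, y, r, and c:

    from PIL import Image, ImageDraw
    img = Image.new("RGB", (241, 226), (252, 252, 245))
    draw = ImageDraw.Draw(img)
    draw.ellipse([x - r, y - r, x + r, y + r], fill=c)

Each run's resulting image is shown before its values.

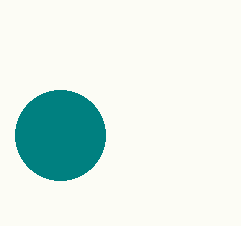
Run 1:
x = 60, y = 135, r = 45, c = 'teal'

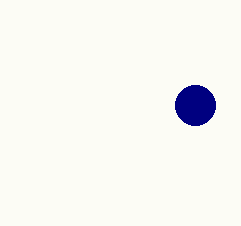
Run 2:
x = 195, y = 105, r = 20, c = 'navy'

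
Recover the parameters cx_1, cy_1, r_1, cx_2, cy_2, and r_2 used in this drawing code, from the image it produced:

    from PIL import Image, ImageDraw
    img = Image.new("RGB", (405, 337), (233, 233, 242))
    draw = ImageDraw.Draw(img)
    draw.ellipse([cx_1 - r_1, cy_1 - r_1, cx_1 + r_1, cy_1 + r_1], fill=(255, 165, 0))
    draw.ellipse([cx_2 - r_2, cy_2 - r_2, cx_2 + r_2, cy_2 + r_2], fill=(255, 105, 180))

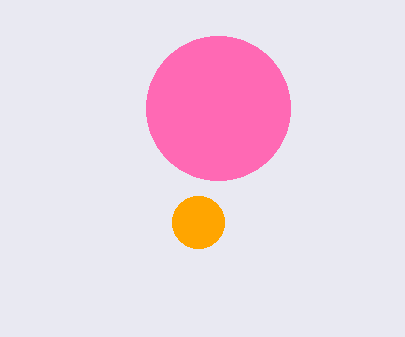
cx_1 = 198, cy_1 = 222, r_1 = 26, cx_2 = 218, cy_2 = 108, r_2 = 72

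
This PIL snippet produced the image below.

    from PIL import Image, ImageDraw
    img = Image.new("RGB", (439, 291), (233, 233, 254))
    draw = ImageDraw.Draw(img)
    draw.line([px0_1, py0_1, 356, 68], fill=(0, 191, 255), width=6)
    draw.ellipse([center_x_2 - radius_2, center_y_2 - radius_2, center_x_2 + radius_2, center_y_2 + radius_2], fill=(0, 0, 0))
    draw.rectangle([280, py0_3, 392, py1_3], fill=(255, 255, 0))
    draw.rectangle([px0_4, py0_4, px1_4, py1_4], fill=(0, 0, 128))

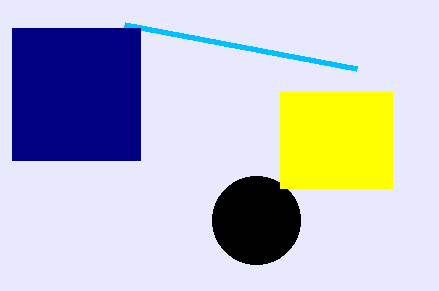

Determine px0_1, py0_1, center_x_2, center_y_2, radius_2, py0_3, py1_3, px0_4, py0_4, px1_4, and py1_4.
px0_1 = 124; py0_1 = 24; center_x_2 = 256; center_y_2 = 220; radius_2 = 44; py0_3 = 92; py1_3 = 188; px0_4 = 12; py0_4 = 28; px1_4 = 140; py1_4 = 160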